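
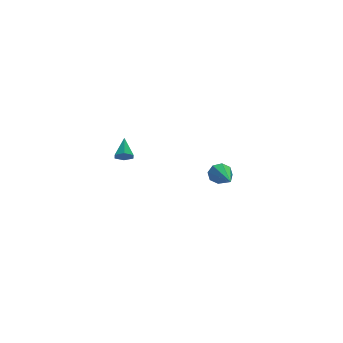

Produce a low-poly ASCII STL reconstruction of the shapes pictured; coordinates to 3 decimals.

solid 
facet normal -0.338 -0.768 -0.545
outer loop
vertex -2.717 1.887 -1.5
vertex -3.09 2.2 -1.71
vertex -2.617 2.158 -1.944
endloop
endfacet
facet normal 0.982 -0.096 0.162
outer loop
vertex -2.717 1.887 -1.5
vertex -2.617 2.158 -1.944
vertex -2.67 3.16 -1.03
endloop
endfacet
facet normal -0.337 -0.770 -0.543
outer loop
vertex -2.617 2.158 -1.944
vertex -3.09 2.2 -1.71
vertex -2.99 2.47 -2.155
endloop
endfacet
facet normal 0.704 0.499 -0.506
outer loop
vertex -2.617 2.158 -1.944
vertex -2.99 2.47 -2.155
vertex -2.67 3.16 -1.03
endloop
endfacet
facet normal -0.337 -0.770 -0.543
outer loop
vertex -2.99 2.47 -2.155
vertex -3.09 2.2 -1.71
vertex -3.463 2.512 -1.921
endloop
endfacet
facet normal -0.162 0.861 -0.482
outer loop
vertex -2.99 2.47 -2.155
vertex -3.463 2.512 -1.921
vertex -2.67 3.16 -1.03
endloop
endfacet
facet normal -0.335 -0.769 -0.544
outer loop
vertex -3.463 2.512 -1.921
vertex -3.09 2.2 -1.71
vertex -3.564 2.241 -1.476
endloop
endfacet
facet normal -0.750 0.627 0.212
outer loop
vertex -3.463 2.512 -1.921
vertex -3.564 2.241 -1.476
vertex -2.67 3.16 -1.03
endloop
endfacet
facet normal -0.336 -0.768 -0.545
outer loop
vertex -3.564 2.241 -1.476
vertex -3.09 2.2 -1.71
vertex -3.191 1.929 -1.266
endloop
endfacet
facet normal -0.471 0.030 0.882
outer loop
vertex -3.564 2.241 -1.476
vertex -3.191 1.929 -1.266
vertex -2.67 3.16 -1.03
endloop
endfacet
facet normal -0.337 -0.768 -0.545
outer loop
vertex -3.191 1.929 -1.266
vertex -3.09 2.2 -1.71
vertex -2.717 1.887 -1.5
endloop
endfacet
facet normal 0.394 -0.331 0.857
outer loop
vertex -3.191 1.929 -1.266
vertex -2.717 1.887 -1.5
vertex -2.67 3.16 -1.03
endloop
endfacet
facet normal 0.179 0.920 -0.350
outer loop
vertex -0.035 -3.194 -0.985
vertex -0.312 -2.955 -0.498
vertex 0.26 -3.117 -0.632
endloop
endfacet
facet normal 0.681 -0.583 -0.442
outer loop
vertex -0.035 -3.194 -0.985
vertex 0.26 -3.117 -0.632
vertex -0.688 -4.885 0.238
endloop
endfacet
facet normal 0.178 0.919 -0.352
outer loop
vertex 0.26 -3.117 -0.632
vertex -0.312 -2.955 -0.498
vertex 0.22 -2.944 -0.2
endloop
endfacet
facet normal 0.900 -0.369 0.231
outer loop
vertex 0.26 -3.117 -0.632
vertex 0.22 -2.944 -0.2
vertex -0.688 -4.885 0.238
endloop
endfacet
facet normal 0.177 0.920 -0.350
outer loop
vertex 0.22 -2.944 -0.2
vertex -0.312 -2.955 -0.498
vertex -0.132 -2.778 0.058
endloop
endfacet
facet normal 0.565 -0.079 0.821
outer loop
vertex 0.22 -2.944 -0.2
vertex -0.132 -2.778 0.058
vertex -0.688 -4.885 0.238
endloop
endfacet
facet normal 0.179 0.919 -0.350
outer loop
vertex -0.132 -2.778 0.058
vertex -0.312 -2.955 -0.498
vertex -0.59 -2.715 -0.01
endloop
endfacet
facet normal -0.130 0.118 0.984
outer loop
vertex -0.132 -2.778 0.058
vertex -0.59 -2.715 -0.01
vertex -0.688 -4.885 0.238
endloop
endfacet
facet normal 0.180 0.919 -0.350
outer loop
vertex -0.59 -2.715 -0.01
vertex -0.312 -2.955 -0.498
vertex -0.885 -2.792 -0.364
endloop
endfacet
facet normal -0.775 0.106 0.623
outer loop
vertex -0.59 -2.715 -0.01
vertex -0.885 -2.792 -0.364
vertex -0.688 -4.885 0.238
endloop
endfacet
facet normal 0.179 0.919 -0.351
outer loop
vertex -0.885 -2.792 -0.364
vertex -0.312 -2.955 -0.498
vertex -0.845 -2.965 -0.796
endloop
endfacet
facet normal -0.993 -0.108 -0.049
outer loop
vertex -0.885 -2.792 -0.364
vertex -0.845 -2.965 -0.796
vertex -0.688 -4.885 0.238
endloop
endfacet
facet normal 0.178 0.920 -0.349
outer loop
vertex -0.845 -2.965 -0.796
vertex -0.312 -2.955 -0.498
vertex -0.492 -3.131 -1.053
endloop
endfacet
facet normal -0.655 -0.399 -0.642
outer loop
vertex -0.845 -2.965 -0.796
vertex -0.492 -3.131 -1.053
vertex -0.688 -4.885 0.238
endloop
endfacet
facet normal 0.179 0.920 -0.350
outer loop
vertex -0.492 -3.131 -1.053
vertex -0.312 -2.955 -0.498
vertex -0.035 -3.194 -0.985
endloop
endfacet
facet normal 0.037 -0.595 -0.803
outer loop
vertex -0.492 -3.131 -1.053
vertex -0.035 -3.194 -0.985
vertex -0.688 -4.885 0.238
endloop
endfacet

endsolid


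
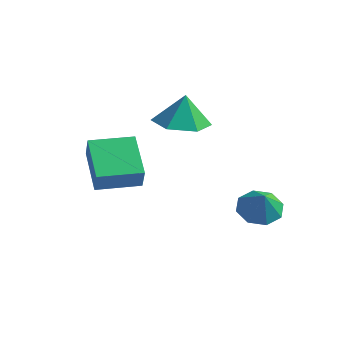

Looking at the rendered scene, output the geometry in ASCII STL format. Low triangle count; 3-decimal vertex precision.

solid 
facet normal -0.722 0.437 0.537
outer loop
vertex -3.335 -2.175 3.188
vertex -2.519 -0.869 3.222
vertex -3.771 -1.881 2.362
endloop
endfacet
facet normal -0.530 -0.848 -0.022
outer loop
vertex -2.501 -2.651 1.418
vertex -3.335 -2.175 3.188
vertex -3.771 -1.881 2.362
endloop
endfacet
facet normal -0.722 0.438 0.536
outer loop
vertex -3.771 -1.881 2.362
vertex -2.519 -0.869 3.222
vertex -2.955 -0.575 2.395
endloop
endfacet
facet normal -0.445 0.300 -0.844
outer loop
vertex -2.955 -0.575 2.395
vertex -2.501 -2.651 1.418
vertex -3.771 -1.881 2.362
endloop
endfacet
facet normal 0.445 -0.300 0.844
outer loop
vertex -3.335 -2.175 3.188
vertex -1.249 -1.639 2.278
vertex -2.519 -0.869 3.222
endloop
endfacet
facet normal -0.530 -0.848 -0.022
outer loop
vertex -2.065 -2.945 2.245
vertex -3.335 -2.175 3.188
vertex -2.501 -2.651 1.418
endloop
endfacet
facet normal 0.445 -0.299 0.844
outer loop
vertex -2.065 -2.945 2.245
vertex -1.249 -1.639 2.278
vertex -3.335 -2.175 3.188
endloop
endfacet
facet normal 0.530 0.848 0.022
outer loop
vertex -2.519 -0.869 3.222
vertex -1.249 -1.639 2.278
vertex -2.955 -0.575 2.395
endloop
endfacet
facet normal -0.445 0.300 -0.844
outer loop
vertex -1.685 -1.345 1.452
vertex -2.501 -2.651 1.418
vertex -2.955 -0.575 2.395
endloop
endfacet
facet normal 0.530 0.848 0.022
outer loop
vertex -2.955 -0.575 2.395
vertex -1.249 -1.639 2.278
vertex -1.685 -1.345 1.452
endloop
endfacet
facet normal 0.722 -0.437 -0.536
outer loop
vertex -1.685 -1.345 1.452
vertex -2.065 -2.945 2.245
vertex -2.501 -2.651 1.418
endloop
endfacet
facet normal 0.722 -0.437 -0.537
outer loop
vertex -1.249 -1.639 2.278
vertex -2.065 -2.945 2.245
vertex -1.685 -1.345 1.452
endloop
endfacet
facet normal -0.494 0.336 -0.802
outer loop
vertex 1.15 1.427 -0.288
vertex 0.573 1.712 0.187
vertex 1.255 2.004 -0.111
endloop
endfacet
facet normal 0.983 -0.185 0.021
outer loop
vertex 1.15 1.427 -0.288
vertex 1.255 2.004 -0.111
vertex 1.107 1.348 1.053
endloop
endfacet
facet normal -0.494 0.337 -0.801
outer loop
vertex 1.255 2.004 -0.111
vertex 0.573 1.712 0.187
vertex 0.961 2.409 0.241
endloop
endfacet
facet normal 0.877 0.362 0.316
outer loop
vertex 1.255 2.004 -0.111
vertex 0.961 2.409 0.241
vertex 1.107 1.348 1.053
endloop
endfacet
facet normal -0.495 0.337 -0.801
outer loop
vertex 0.961 2.409 0.241
vertex 0.573 1.712 0.187
vertex 0.439 2.406 0.562
endloop
endfacet
facet normal 0.422 0.587 0.691
outer loop
vertex 0.961 2.409 0.241
vertex 0.439 2.406 0.562
vertex 1.107 1.348 1.053
endloop
endfacet
facet normal -0.495 0.337 -0.801
outer loop
vertex 0.439 2.406 0.562
vertex 0.573 1.712 0.187
vertex -0.004 1.996 0.663
endloop
endfacet
facet normal -0.118 0.356 0.927
outer loop
vertex 0.439 2.406 0.562
vertex -0.004 1.996 0.663
vertex 1.107 1.348 1.053
endloop
endfacet
facet normal -0.495 0.336 -0.801
outer loop
vertex -0.004 1.996 0.663
vertex 0.573 1.712 0.187
vertex -0.109 1.419 0.486
endloop
endfacet
facet normal -0.424 -0.194 0.885
outer loop
vertex -0.004 1.996 0.663
vertex -0.109 1.419 0.486
vertex 1.107 1.348 1.053
endloop
endfacet
facet normal -0.496 0.336 -0.801
outer loop
vertex -0.109 1.419 0.486
vertex 0.573 1.712 0.187
vertex 0.185 1.014 0.134
endloop
endfacet
facet normal -0.318 -0.743 0.589
outer loop
vertex -0.109 1.419 0.486
vertex 0.185 1.014 0.134
vertex 1.107 1.348 1.053
endloop
endfacet
facet normal -0.495 0.336 -0.801
outer loop
vertex 0.185 1.014 0.134
vertex 0.573 1.712 0.187
vertex 0.706 1.017 -0.187
endloop
endfacet
facet normal 0.137 -0.967 0.214
outer loop
vertex 0.185 1.014 0.134
vertex 0.706 1.017 -0.187
vertex 1.107 1.348 1.053
endloop
endfacet
facet normal -0.494 0.337 -0.802
outer loop
vertex 0.706 1.017 -0.187
vertex 0.573 1.712 0.187
vertex 1.15 1.427 -0.288
endloop
endfacet
facet normal 0.676 -0.737 -0.022
outer loop
vertex 0.706 1.017 -0.187
vertex 1.15 1.427 -0.288
vertex 1.107 1.348 1.053
endloop
endfacet
facet normal -0.053 -0.112 -0.992
outer loop
vertex -1.838 1.924 3.096
vertex -2.523 1.191 3.215
vertex -2.822 2.152 3.123
endloop
endfacet
facet normal 0.211 0.855 0.474
outer loop
vertex -1.838 1.924 3.096
vertex -2.822 2.152 3.123
vertex -2.457 1.329 4.445
endloop
endfacet
facet normal -0.053 -0.112 -0.992
outer loop
vertex -2.822 2.152 3.123
vertex -2.523 1.191 3.215
vertex -3.507 1.419 3.242
endloop
endfacet
facet normal -0.568 0.619 0.542
outer loop
vertex -2.822 2.152 3.123
vertex -3.507 1.419 3.242
vertex -2.457 1.329 4.445
endloop
endfacet
facet normal -0.053 -0.112 -0.992
outer loop
vertex -3.507 1.419 3.242
vertex -2.523 1.191 3.215
vertex -3.208 0.458 3.334
endloop
endfacet
facet normal -0.749 -0.172 0.641
outer loop
vertex -3.507 1.419 3.242
vertex -3.208 0.458 3.334
vertex -2.457 1.329 4.445
endloop
endfacet
facet normal -0.054 -0.111 -0.992
outer loop
vertex -3.208 0.458 3.334
vertex -2.523 1.191 3.215
vertex -2.224 0.231 3.306
endloop
endfacet
facet normal -0.149 -0.727 0.670
outer loop
vertex -3.208 0.458 3.334
vertex -2.224 0.231 3.306
vertex -2.457 1.329 4.445
endloop
endfacet
facet normal -0.054 -0.111 -0.992
outer loop
vertex -2.224 0.231 3.306
vertex -2.523 1.191 3.215
vertex -1.539 0.963 3.187
endloop
endfacet
facet normal 0.629 -0.491 0.602
outer loop
vertex -2.224 0.231 3.306
vertex -1.539 0.963 3.187
vertex -2.457 1.329 4.445
endloop
endfacet
facet normal -0.054 -0.111 -0.992
outer loop
vertex -1.539 0.963 3.187
vertex -2.523 1.191 3.215
vertex -1.838 1.924 3.096
endloop
endfacet
facet normal 0.810 0.300 0.504
outer loop
vertex -1.539 0.963 3.187
vertex -1.838 1.924 3.096
vertex -2.457 1.329 4.445
endloop
endfacet

endsolid


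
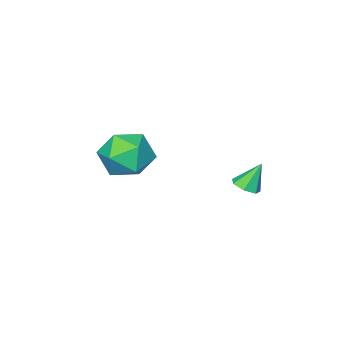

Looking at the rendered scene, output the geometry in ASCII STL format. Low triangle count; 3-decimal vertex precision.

solid 
facet normal 0.431 -0.203 -0.879
outer loop
vertex -3.077 3.298 -4.13
vertex -3.536 2.921 -4.268
vertex -3.488 3.518 -4.382
endloop
endfacet
facet normal 0.253 0.894 0.369
outer loop
vertex -3.077 3.298 -4.13
vertex -3.488 3.518 -4.382
vertex -4.084 3.179 -3.152
endloop
endfacet
facet normal 0.430 -0.203 -0.880
outer loop
vertex -3.488 3.518 -4.382
vertex -3.536 2.921 -4.268
vertex -3.935 3.289 -4.548
endloop
endfacet
facet normal -0.462 0.887 0.021
outer loop
vertex -3.488 3.518 -4.382
vertex -3.935 3.289 -4.548
vertex -4.084 3.179 -3.152
endloop
endfacet
facet normal 0.431 -0.201 -0.879
outer loop
vertex -3.935 3.289 -4.548
vertex -3.536 2.921 -4.268
vertex -4.082 2.782 -4.504
endloop
endfacet
facet normal -0.959 0.271 -0.081
outer loop
vertex -3.935 3.289 -4.548
vertex -4.082 2.782 -4.504
vertex -4.084 3.179 -3.152
endloop
endfacet
facet normal 0.431 -0.202 -0.879
outer loop
vertex -4.082 2.782 -4.504
vertex -3.536 2.921 -4.268
vertex -3.818 2.38 -4.282
endloop
endfacet
facet normal -0.862 -0.487 0.142
outer loop
vertex -4.082 2.782 -4.504
vertex -3.818 2.38 -4.282
vertex -4.084 3.179 -3.152
endloop
endfacet
facet normal 0.431 -0.202 -0.879
outer loop
vertex -3.818 2.38 -4.282
vertex -3.536 2.921 -4.268
vertex -3.342 2.386 -4.05
endloop
endfacet
facet normal -0.244 -0.818 0.521
outer loop
vertex -3.818 2.38 -4.282
vertex -3.342 2.386 -4.05
vertex -4.084 3.179 -3.152
endloop
endfacet
facet normal 0.432 -0.202 -0.879
outer loop
vertex -3.342 2.386 -4.05
vertex -3.536 2.921 -4.268
vertex -3.013 2.794 -3.982
endloop
endfacet
facet normal 0.427 -0.473 0.771
outer loop
vertex -3.342 2.386 -4.05
vertex -3.013 2.794 -3.982
vertex -4.084 3.179 -3.152
endloop
endfacet
facet normal 0.431 -0.203 -0.879
outer loop
vertex -3.013 2.794 -3.982
vertex -3.536 2.921 -4.268
vertex -3.077 3.298 -4.13
endloop
endfacet
facet normal 0.649 0.289 0.704
outer loop
vertex -3.013 2.794 -3.982
vertex -3.077 3.298 -4.13
vertex -4.084 3.179 -3.152
endloop
endfacet
facet normal -0.547 0.610 0.573
outer loop
vertex -2.448 -0.926 -3.959
vertex -2.484 -1.785 -3.079
vertex -1.575 -0.957 -3.093
endloop
endfacet
facet normal -0.112 0.983 0.148
outer loop
vertex -2.448 -0.926 -3.959
vertex -1.575 -0.957 -3.093
vertex -1.27 -0.746 -4.266
endloop
endfacet
facet normal -0.261 0.808 -0.528
outer loop
vertex -2.448 -0.926 -3.959
vertex -1.27 -0.746 -4.266
vertex -1.991 -1.444 -4.978
endloop
endfacet
facet normal -0.789 0.327 -0.520
outer loop
vertex -2.448 -0.926 -3.959
vertex -1.991 -1.444 -4.978
vertex -2.741 -2.087 -4.244
endloop
endfacet
facet normal -0.966 0.204 0.160
outer loop
vertex -2.448 -0.926 -3.959
vertex -2.741 -2.087 -4.244
vertex -2.484 -1.785 -3.079
endloop
endfacet
facet normal 0.558 0.779 0.285
outer loop
vertex -1.27 -0.746 -4.266
vertex -1.575 -0.957 -3.093
vertex -0.579 -1.493 -3.576
endloop
endfacet
facet normal -0.146 0.177 0.973
outer loop
vertex -1.575 -0.957 -3.093
vertex -2.484 -1.785 -3.079
vertex -1.329 -2.136 -2.842
endloop
endfacet
facet normal -0.823 -0.479 0.306
outer loop
vertex -2.484 -1.785 -3.079
vertex -2.741 -2.087 -4.244
vertex -2.05 -2.834 -3.554
endloop
endfacet
facet normal -0.537 -0.281 -0.795
outer loop
vertex -2.741 -2.087 -4.244
vertex -1.991 -1.444 -4.978
vertex -1.745 -2.623 -4.727
endloop
endfacet
facet normal 0.317 0.497 -0.808
outer loop
vertex -1.991 -1.444 -4.978
vertex -1.27 -0.746 -4.266
vertex -0.836 -1.795 -4.741
endloop
endfacet
facet normal 0.789 -0.327 0.520
outer loop
vertex -0.872 -2.654 -3.861
vertex -0.579 -1.493 -3.576
vertex -1.329 -2.136 -2.842
endloop
endfacet
facet normal 0.261 -0.808 0.528
outer loop
vertex -0.872 -2.654 -3.861
vertex -1.329 -2.136 -2.842
vertex -2.05 -2.834 -3.554
endloop
endfacet
facet normal 0.112 -0.983 -0.148
outer loop
vertex -0.872 -2.654 -3.861
vertex -2.05 -2.834 -3.554
vertex -1.745 -2.623 -4.727
endloop
endfacet
facet normal 0.547 -0.610 -0.573
outer loop
vertex -0.872 -2.654 -3.861
vertex -1.745 -2.623 -4.727
vertex -0.836 -1.795 -4.741
endloop
endfacet
facet normal 0.966 -0.204 -0.160
outer loop
vertex -0.872 -2.654 -3.861
vertex -0.836 -1.795 -4.741
vertex -0.579 -1.493 -3.576
endloop
endfacet
facet normal 0.537 0.281 0.795
outer loop
vertex -1.329 -2.136 -2.842
vertex -0.579 -1.493 -3.576
vertex -1.575 -0.957 -3.093
endloop
endfacet
facet normal -0.317 -0.497 0.808
outer loop
vertex -2.05 -2.834 -3.554
vertex -1.329 -2.136 -2.842
vertex -2.484 -1.785 -3.079
endloop
endfacet
facet normal -0.558 -0.779 -0.285
outer loop
vertex -1.745 -2.623 -4.727
vertex -2.05 -2.834 -3.554
vertex -2.741 -2.087 -4.244
endloop
endfacet
facet normal 0.146 -0.177 -0.973
outer loop
vertex -0.836 -1.795 -4.741
vertex -1.745 -2.623 -4.727
vertex -1.991 -1.444 -4.978
endloop
endfacet
facet normal 0.823 0.479 -0.306
outer loop
vertex -0.579 -1.493 -3.576
vertex -0.836 -1.795 -4.741
vertex -1.27 -0.746 -4.266
endloop
endfacet

endsolid


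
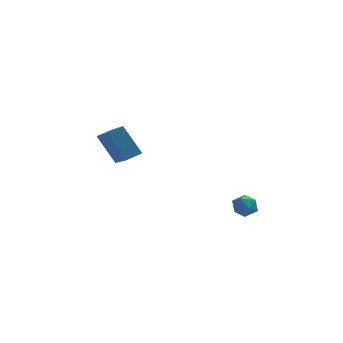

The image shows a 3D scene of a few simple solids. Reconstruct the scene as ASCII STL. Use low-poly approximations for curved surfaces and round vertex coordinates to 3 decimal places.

solid 
facet normal -0.524 0.742 0.419
outer loop
vertex 3.269 2.822 0.836
vertex 2.898 2.385 1.146
vertex 3.441 2.609 1.428
endloop
endfacet
facet normal 0.150 0.943 0.296
outer loop
vertex 3.269 2.822 0.836
vertex 3.441 2.609 1.428
vertex 3.893 2.683 0.963
endloop
endfacet
facet normal 0.276 0.872 -0.404
outer loop
vertex 3.269 2.822 0.836
vertex 3.893 2.683 0.963
vertex 3.628 2.504 0.395
endloop
endfacet
facet normal -0.318 0.627 -0.711
outer loop
vertex 3.269 2.822 0.836
vertex 3.628 2.504 0.395
vertex 3.013 2.32 0.508
endloop
endfacet
facet normal -0.813 0.547 -0.202
outer loop
vertex 3.269 2.822 0.836
vertex 3.013 2.32 0.508
vertex 2.898 2.385 1.146
endloop
endfacet
facet normal 0.582 0.495 0.645
outer loop
vertex 3.893 2.683 0.963
vertex 3.441 2.609 1.428
vertex 3.907 2.16 1.352
endloop
endfacet
facet normal -0.508 0.169 0.844
outer loop
vertex 3.441 2.609 1.428
vertex 2.898 2.385 1.146
vertex 3.292 1.976 1.465
endloop
endfacet
facet normal -0.976 -0.146 -0.161
outer loop
vertex 2.898 2.385 1.146
vertex 3.013 2.32 0.508
vertex 3.027 1.797 0.897
endloop
endfacet
facet normal -0.176 -0.016 -0.984
outer loop
vertex 3.013 2.32 0.508
vertex 3.628 2.504 0.395
vertex 3.479 1.871 0.432
endloop
endfacet
facet normal 0.787 0.379 -0.487
outer loop
vertex 3.628 2.504 0.395
vertex 3.893 2.683 0.963
vertex 4.022 2.095 0.714
endloop
endfacet
facet normal 0.318 -0.627 0.711
outer loop
vertex 3.651 1.658 1.024
vertex 3.907 2.16 1.352
vertex 3.292 1.976 1.465
endloop
endfacet
facet normal -0.276 -0.872 0.404
outer loop
vertex 3.651 1.658 1.024
vertex 3.292 1.976 1.465
vertex 3.027 1.797 0.897
endloop
endfacet
facet normal -0.150 -0.943 -0.296
outer loop
vertex 3.651 1.658 1.024
vertex 3.027 1.797 0.897
vertex 3.479 1.871 0.432
endloop
endfacet
facet normal 0.524 -0.742 -0.419
outer loop
vertex 3.651 1.658 1.024
vertex 3.479 1.871 0.432
vertex 4.022 2.095 0.714
endloop
endfacet
facet normal 0.813 -0.547 0.202
outer loop
vertex 3.651 1.658 1.024
vertex 4.022 2.095 0.714
vertex 3.907 2.16 1.352
endloop
endfacet
facet normal 0.176 0.016 0.984
outer loop
vertex 3.292 1.976 1.465
vertex 3.907 2.16 1.352
vertex 3.441 2.609 1.428
endloop
endfacet
facet normal -0.787 -0.379 0.487
outer loop
vertex 3.027 1.797 0.897
vertex 3.292 1.976 1.465
vertex 2.898 2.385 1.146
endloop
endfacet
facet normal -0.582 -0.495 -0.645
outer loop
vertex 3.479 1.871 0.432
vertex 3.027 1.797 0.897
vertex 3.013 2.32 0.508
endloop
endfacet
facet normal 0.508 -0.169 -0.844
outer loop
vertex 4.022 2.095 0.714
vertex 3.479 1.871 0.432
vertex 3.628 2.504 0.395
endloop
endfacet
facet normal 0.976 0.146 0.161
outer loop
vertex 3.907 2.16 1.352
vertex 4.022 2.095 0.714
vertex 3.893 2.683 0.963
endloop
endfacet
facet normal -0.505 0.209 0.837
outer loop
vertex -1.965 3.438 5.014
vertex -2.623 4.927 4.245
vertex -2.63 2.995 4.724
endloop
endfacet
facet normal 0.365 -0.827 0.427
outer loop
vertex -1.757 2.633 3.275
vertex -1.965 3.438 5.014
vertex -2.63 2.995 4.724
endloop
endfacet
facet normal -0.504 0.210 0.838
outer loop
vertex -2.63 2.995 4.724
vertex -2.623 4.927 4.245
vertex -3.288 4.484 3.956
endloop
endfacet
facet normal -0.782 -0.522 -0.341
outer loop
vertex -3.288 4.484 3.956
vertex -1.757 2.633 3.275
vertex -2.63 2.995 4.724
endloop
endfacet
facet normal 0.782 0.522 0.341
outer loop
vertex -1.965 3.438 5.014
vertex -1.75 4.565 2.796
vertex -2.623 4.927 4.245
endloop
endfacet
facet normal 0.366 -0.827 0.427
outer loop
vertex -1.092 3.076 3.564
vertex -1.965 3.438 5.014
vertex -1.757 2.633 3.275
endloop
endfacet
facet normal 0.782 0.521 0.341
outer loop
vertex -1.092 3.076 3.564
vertex -1.75 4.565 2.796
vertex -1.965 3.438 5.014
endloop
endfacet
facet normal -0.366 0.827 -0.427
outer loop
vertex -2.623 4.927 4.245
vertex -1.75 4.565 2.796
vertex -3.288 4.484 3.956
endloop
endfacet
facet normal -0.782 -0.522 -0.341
outer loop
vertex -2.415 4.122 2.506
vertex -1.757 2.633 3.275
vertex -3.288 4.484 3.956
endloop
endfacet
facet normal -0.365 0.827 -0.426
outer loop
vertex -3.288 4.484 3.956
vertex -1.75 4.565 2.796
vertex -2.415 4.122 2.506
endloop
endfacet
facet normal 0.504 -0.210 -0.838
outer loop
vertex -2.415 4.122 2.506
vertex -1.092 3.076 3.564
vertex -1.757 2.633 3.275
endloop
endfacet
facet normal 0.505 -0.209 -0.838
outer loop
vertex -1.75 4.565 2.796
vertex -1.092 3.076 3.564
vertex -2.415 4.122 2.506
endloop
endfacet

endsolid


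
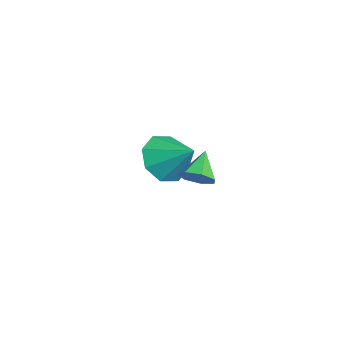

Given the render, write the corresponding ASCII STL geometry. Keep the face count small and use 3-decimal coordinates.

solid 
facet normal -0.574 -0.576 -0.582
outer loop
vertex -1.048 -1.77 -0.182
vertex -1.507 -2.149 0.646
vertex -1.676 -1.356 0.028
endloop
endfacet
facet normal 0.437 0.834 -0.337
outer loop
vertex -1.048 -1.77 -0.182
vertex -1.676 -1.356 0.028
vertex -0.653 -1.291 1.514
endloop
endfacet
facet normal -0.573 -0.576 -0.583
outer loop
vertex -1.676 -1.356 0.028
vertex -1.507 -2.149 0.646
vertex -2.205 -1.408 0.599
endloop
endfacet
facet normal -0.083 0.996 0.014
outer loop
vertex -1.676 -1.356 0.028
vertex -2.205 -1.408 0.599
vertex -0.653 -1.291 1.514
endloop
endfacet
facet normal -0.573 -0.577 -0.583
outer loop
vertex -2.205 -1.408 0.599
vertex -1.507 -2.149 0.646
vertex -2.326 -1.893 1.198
endloop
endfacet
facet normal -0.374 0.756 0.537
outer loop
vertex -2.205 -1.408 0.599
vertex -2.326 -1.893 1.198
vertex -0.653 -1.291 1.514
endloop
endfacet
facet normal -0.573 -0.577 -0.582
outer loop
vertex -2.326 -1.893 1.198
vertex -1.507 -2.149 0.646
vertex -1.966 -2.529 1.474
endloop
endfacet
facet normal -0.267 0.253 0.930
outer loop
vertex -2.326 -1.893 1.198
vertex -1.966 -2.529 1.474
vertex -0.653 -1.291 1.514
endloop
endfacet
facet normal -0.574 -0.576 -0.582
outer loop
vertex -1.966 -2.529 1.474
vertex -1.507 -2.149 0.646
vertex -1.338 -2.943 1.265
endloop
endfacet
facet normal 0.176 -0.218 0.960
outer loop
vertex -1.966 -2.529 1.474
vertex -1.338 -2.943 1.265
vertex -0.653 -1.291 1.514
endloop
endfacet
facet normal -0.573 -0.576 -0.583
outer loop
vertex -1.338 -2.943 1.265
vertex -1.507 -2.149 0.646
vertex -0.809 -2.891 0.693
endloop
endfacet
facet normal 0.696 -0.380 0.609
outer loop
vertex -1.338 -2.943 1.265
vertex -0.809 -2.891 0.693
vertex -0.653 -1.291 1.514
endloop
endfacet
facet normal -0.574 -0.577 -0.582
outer loop
vertex -0.809 -2.891 0.693
vertex -1.507 -2.149 0.646
vertex -0.689 -2.406 0.094
endloop
endfacet
facet normal 0.987 -0.140 0.085
outer loop
vertex -0.809 -2.891 0.693
vertex -0.689 -2.406 0.094
vertex -0.653 -1.291 1.514
endloop
endfacet
facet normal -0.574 -0.576 -0.582
outer loop
vertex -0.689 -2.406 0.094
vertex -1.507 -2.149 0.646
vertex -1.048 -1.77 -0.182
endloop
endfacet
facet normal 0.880 0.363 -0.307
outer loop
vertex -0.689 -2.406 0.094
vertex -1.048 -1.77 -0.182
vertex -0.653 -1.291 1.514
endloop
endfacet
facet normal 0.717 -0.318 -0.620
outer loop
vertex 3.049 -1.496 2.801
vertex 2.625 -1.59 2.359
vertex 2.954 -1.077 2.476
endloop
endfacet
facet normal 0.288 0.627 0.724
outer loop
vertex 3.049 -1.496 2.801
vertex 2.954 -1.077 2.476
vertex 1.815 -1.23 3.061
endloop
endfacet
facet normal 0.716 -0.317 -0.622
outer loop
vertex 2.954 -1.077 2.476
vertex 2.625 -1.59 2.359
vertex 2.61 -1.045 2.064
endloop
endfacet
facet normal -0.065 0.989 0.131
outer loop
vertex 2.954 -1.077 2.476
vertex 2.61 -1.045 2.064
vertex 1.815 -1.23 3.061
endloop
endfacet
facet normal 0.716 -0.317 -0.622
outer loop
vertex 2.61 -1.045 2.064
vertex 2.625 -1.59 2.359
vertex 2.277 -1.422 1.873
endloop
endfacet
facet normal -0.606 0.713 -0.351
outer loop
vertex 2.61 -1.045 2.064
vertex 2.277 -1.422 1.873
vertex 1.815 -1.23 3.061
endloop
endfacet
facet normal 0.715 -0.318 -0.622
outer loop
vertex 2.277 -1.422 1.873
vertex 2.625 -1.59 2.359
vertex 2.206 -1.926 2.049
endloop
endfacet
facet normal -0.932 0.004 -0.363
outer loop
vertex 2.277 -1.422 1.873
vertex 2.206 -1.926 2.049
vertex 1.815 -1.23 3.061
endloop
endfacet
facet normal 0.716 -0.319 -0.622
outer loop
vertex 2.206 -1.926 2.049
vertex 2.625 -1.59 2.359
vertex 2.45 -2.176 2.458
endloop
endfacet
facet normal -0.793 -0.600 0.106
outer loop
vertex 2.206 -1.926 2.049
vertex 2.45 -2.176 2.458
vertex 1.815 -1.23 3.061
endloop
endfacet
facet normal 0.716 -0.319 -0.621
outer loop
vertex 2.45 -2.176 2.458
vertex 2.625 -1.59 2.359
vertex 2.825 -1.985 2.792
endloop
endfacet
facet normal -0.296 -0.647 0.703
outer loop
vertex 2.45 -2.176 2.458
vertex 2.825 -1.985 2.792
vertex 1.815 -1.23 3.061
endloop
endfacet
facet normal 0.717 -0.317 -0.621
outer loop
vertex 2.825 -1.985 2.792
vertex 2.625 -1.59 2.359
vertex 3.049 -1.496 2.801
endloop
endfacet
facet normal 0.184 -0.102 0.978
outer loop
vertex 2.825 -1.985 2.792
vertex 3.049 -1.496 2.801
vertex 1.815 -1.23 3.061
endloop
endfacet

endsolid


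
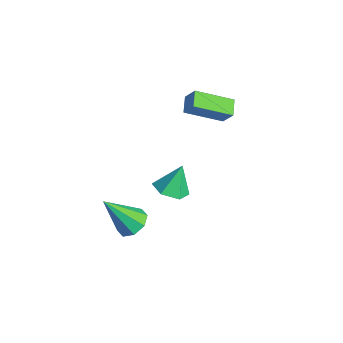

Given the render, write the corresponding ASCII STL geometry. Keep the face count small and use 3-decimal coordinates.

solid 
facet normal 0.178 0.552 -0.815
outer loop
vertex 3.478 -2.633 -2.694
vertex 2.675 -2.386 -2.702
vertex 3.381 -2.097 -2.352
endloop
endfacet
facet normal 0.857 -0.158 0.490
outer loop
vertex 3.478 -2.633 -2.694
vertex 3.381 -2.097 -2.352
vertex 2.285 -3.594 -0.918
endloop
endfacet
facet normal 0.179 0.551 -0.815
outer loop
vertex 3.381 -2.097 -2.352
vertex 2.675 -2.386 -2.702
vertex 2.871 -1.73 -2.216
endloop
endfacet
facet normal 0.489 0.390 0.781
outer loop
vertex 3.381 -2.097 -2.352
vertex 2.871 -1.73 -2.216
vertex 2.285 -3.594 -0.918
endloop
endfacet
facet normal 0.177 0.551 -0.815
outer loop
vertex 2.871 -1.73 -2.216
vertex 2.675 -2.386 -2.702
vertex 2.246 -1.748 -2.364
endloop
endfacet
facet normal -0.200 0.602 0.773
outer loop
vertex 2.871 -1.73 -2.216
vertex 2.246 -1.748 -2.364
vertex 2.285 -3.594 -0.918
endloop
endfacet
facet normal 0.178 0.551 -0.815
outer loop
vertex 2.246 -1.748 -2.364
vertex 2.675 -2.386 -2.702
vertex 1.872 -2.14 -2.711
endloop
endfacet
facet normal -0.808 0.353 0.472
outer loop
vertex 2.246 -1.748 -2.364
vertex 1.872 -2.14 -2.711
vertex 2.285 -3.594 -0.918
endloop
endfacet
facet normal 0.178 0.551 -0.816
outer loop
vertex 1.872 -2.14 -2.711
vertex 2.675 -2.386 -2.702
vertex 1.968 -2.676 -3.052
endloop
endfacet
facet normal -0.976 -0.210 0.055
outer loop
vertex 1.872 -2.14 -2.711
vertex 1.968 -2.676 -3.052
vertex 2.285 -3.594 -0.918
endloop
endfacet
facet normal 0.177 0.552 -0.815
outer loop
vertex 1.968 -2.676 -3.052
vertex 2.675 -2.386 -2.702
vertex 2.478 -3.042 -3.189
endloop
endfacet
facet normal -0.608 -0.758 -0.236
outer loop
vertex 1.968 -2.676 -3.052
vertex 2.478 -3.042 -3.189
vertex 2.285 -3.594 -0.918
endloop
endfacet
facet normal 0.177 0.552 -0.815
outer loop
vertex 2.478 -3.042 -3.189
vertex 2.675 -2.386 -2.702
vertex 3.104 -3.024 -3.041
endloop
endfacet
facet normal 0.082 -0.970 -0.229
outer loop
vertex 2.478 -3.042 -3.189
vertex 3.104 -3.024 -3.041
vertex 2.285 -3.594 -0.918
endloop
endfacet
facet normal 0.178 0.552 -0.814
outer loop
vertex 3.104 -3.024 -3.041
vertex 2.675 -2.386 -2.702
vertex 3.478 -2.633 -2.694
endloop
endfacet
facet normal 0.688 -0.722 0.072
outer loop
vertex 3.104 -3.024 -3.041
vertex 3.478 -2.633 -2.694
vertex 2.285 -3.594 -0.918
endloop
endfacet
facet normal -0.526 -0.247 -0.814
outer loop
vertex -1.22 1.935 1.413
vertex -0.679 3.682 0.532
vertex -0.477 1.526 1.057
endloop
endfacet
facet normal -0.267 -0.861 0.433
outer loop
vertex 0.059 1.778 1.888
vertex -1.22 1.935 1.413
vertex -0.477 1.526 1.057
endloop
endfacet
facet normal -0.525 -0.247 -0.814
outer loop
vertex -0.477 1.526 1.057
vertex -0.679 3.682 0.532
vertex 0.064 3.273 0.177
endloop
endfacet
facet normal 0.808 -0.445 -0.386
outer loop
vertex 0.064 3.273 0.177
vertex 0.059 1.778 1.888
vertex -0.477 1.526 1.057
endloop
endfacet
facet normal -0.808 0.445 0.386
outer loop
vertex -1.22 1.935 1.413
vertex -0.143 3.934 1.363
vertex -0.679 3.682 0.532
endloop
endfacet
facet normal -0.267 -0.861 0.434
outer loop
vertex -0.684 2.187 2.243
vertex -1.22 1.935 1.413
vertex 0.059 1.778 1.888
endloop
endfacet
facet normal -0.808 0.445 0.387
outer loop
vertex -0.684 2.187 2.243
vertex -0.143 3.934 1.363
vertex -1.22 1.935 1.413
endloop
endfacet
facet normal 0.267 0.861 -0.433
outer loop
vertex -0.679 3.682 0.532
vertex -0.143 3.934 1.363
vertex 0.064 3.273 0.177
endloop
endfacet
facet normal 0.808 -0.445 -0.387
outer loop
vertex 0.6 3.525 1.007
vertex 0.059 1.778 1.888
vertex 0.064 3.273 0.177
endloop
endfacet
facet normal 0.266 0.861 -0.433
outer loop
vertex 0.064 3.273 0.177
vertex -0.143 3.934 1.363
vertex 0.6 3.525 1.007
endloop
endfacet
facet normal 0.525 0.248 0.814
outer loop
vertex 0.6 3.525 1.007
vertex -0.684 2.187 2.243
vertex 0.059 1.778 1.888
endloop
endfacet
facet normal 0.526 0.247 0.814
outer loop
vertex -0.143 3.934 1.363
vertex -0.684 2.187 2.243
vertex 0.6 3.525 1.007
endloop
endfacet
facet normal 0.085 -0.421 -0.903
outer loop
vertex 4.235 -0.315 0.098
vertex 3.813 -1.019 0.386
vertex 3.368 -0.358 0.036
endloop
endfacet
facet normal -0.052 0.998 0.035
outer loop
vertex 4.235 -0.315 0.098
vertex 3.368 -0.358 0.036
vertex 3.687 -0.401 1.714
endloop
endfacet
facet normal 0.085 -0.421 -0.903
outer loop
vertex 3.368 -0.358 0.036
vertex 3.813 -1.019 0.386
vertex 2.946 -1.062 0.324
endloop
endfacet
facet normal -0.813 0.557 0.169
outer loop
vertex 3.368 -0.358 0.036
vertex 2.946 -1.062 0.324
vertex 3.687 -0.401 1.714
endloop
endfacet
facet normal 0.085 -0.421 -0.903
outer loop
vertex 2.946 -1.062 0.324
vertex 3.813 -1.019 0.386
vertex 3.391 -1.723 0.674
endloop
endfacet
facet normal -0.800 -0.250 0.545
outer loop
vertex 2.946 -1.062 0.324
vertex 3.391 -1.723 0.674
vertex 3.687 -0.401 1.714
endloop
endfacet
facet normal 0.085 -0.421 -0.903
outer loop
vertex 3.391 -1.723 0.674
vertex 3.813 -1.019 0.386
vertex 4.258 -1.68 0.736
endloop
endfacet
facet normal -0.026 -0.614 0.788
outer loop
vertex 3.391 -1.723 0.674
vertex 4.258 -1.68 0.736
vertex 3.687 -0.401 1.714
endloop
endfacet
facet normal 0.085 -0.421 -0.903
outer loop
vertex 4.258 -1.68 0.736
vertex 3.813 -1.019 0.386
vertex 4.68 -0.976 0.448
endloop
endfacet
facet normal 0.735 -0.173 0.655
outer loop
vertex 4.258 -1.68 0.736
vertex 4.68 -0.976 0.448
vertex 3.687 -0.401 1.714
endloop
endfacet
facet normal 0.085 -0.421 -0.903
outer loop
vertex 4.68 -0.976 0.448
vertex 3.813 -1.019 0.386
vertex 4.235 -0.315 0.098
endloop
endfacet
facet normal 0.722 0.633 0.279
outer loop
vertex 4.68 -0.976 0.448
vertex 4.235 -0.315 0.098
vertex 3.687 -0.401 1.714
endloop
endfacet

endsolid


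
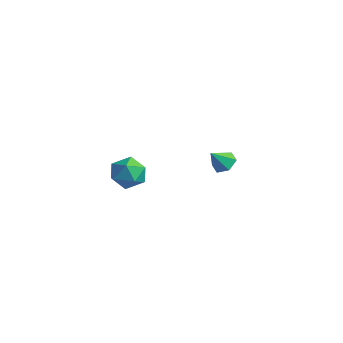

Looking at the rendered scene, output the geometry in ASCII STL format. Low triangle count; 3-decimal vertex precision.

solid 
facet normal 0.115 0.642 -0.758
outer loop
vertex 0.28 4.406 -2.665
vertex -0.424 4.048 -3.075
vertex -0.535 4.73 -2.515
endloop
endfacet
facet normal 0.288 0.305 0.908
outer loop
vertex 0.28 4.406 -2.665
vertex -0.535 4.73 -2.515
vertex -0.596 3.092 -1.945
endloop
endfacet
facet normal 0.115 0.642 -0.758
outer loop
vertex -0.535 4.73 -2.515
vertex -0.424 4.048 -3.075
vertex -1.239 4.372 -2.925
endloop
endfacet
facet normal -0.587 0.286 0.758
outer loop
vertex -0.535 4.73 -2.515
vertex -1.239 4.372 -2.925
vertex -0.596 3.092 -1.945
endloop
endfacet
facet normal 0.115 0.641 -0.759
outer loop
vertex -1.239 4.372 -2.925
vertex -0.424 4.048 -3.075
vertex -1.128 3.689 -3.485
endloop
endfacet
facet normal -0.928 -0.314 0.199
outer loop
vertex -1.239 4.372 -2.925
vertex -1.128 3.689 -3.485
vertex -0.596 3.092 -1.945
endloop
endfacet
facet normal 0.115 0.641 -0.759
outer loop
vertex -1.128 3.689 -3.485
vertex -0.424 4.048 -3.075
vertex -0.313 3.365 -3.635
endloop
endfacet
facet normal -0.394 -0.895 -0.211
outer loop
vertex -1.128 3.689 -3.485
vertex -0.313 3.365 -3.635
vertex -0.596 3.092 -1.945
endloop
endfacet
facet normal 0.115 0.641 -0.759
outer loop
vertex -0.313 3.365 -3.635
vertex -0.424 4.048 -3.075
vertex 0.391 3.724 -3.225
endloop
endfacet
facet normal 0.481 -0.874 -0.061
outer loop
vertex -0.313 3.365 -3.635
vertex 0.391 3.724 -3.225
vertex -0.596 3.092 -1.945
endloop
endfacet
facet normal 0.115 0.642 -0.758
outer loop
vertex 0.391 3.724 -3.225
vertex -0.424 4.048 -3.075
vertex 0.28 4.406 -2.665
endloop
endfacet
facet normal 0.822 -0.275 0.498
outer loop
vertex 0.391 3.724 -3.225
vertex 0.28 4.406 -2.665
vertex -0.596 3.092 -1.945
endloop
endfacet
facet normal -0.794 0.104 0.599
outer loop
vertex -0.77 -3.544 -0.384
vertex -0.436 -4.542 0.232
vertex -0.029 -3.446 0.58
endloop
endfacet
facet normal -0.569 0.738 0.362
outer loop
vertex -0.77 -3.544 -0.384
vertex -0.029 -3.446 0.58
vertex 0.186 -2.788 -0.424
endloop
endfacet
facet normal -0.590 0.727 -0.351
outer loop
vertex -0.77 -3.544 -0.384
vertex 0.186 -2.788 -0.424
vertex -0.087 -3.477 -1.393
endloop
endfacet
facet normal -0.828 0.086 -0.555
outer loop
vertex -0.77 -3.544 -0.384
vertex -0.087 -3.477 -1.393
vertex -0.472 -4.561 -0.987
endloop
endfacet
facet normal -0.954 -0.299 0.033
outer loop
vertex -0.77 -3.544 -0.384
vertex -0.472 -4.561 -0.987
vertex -0.436 -4.542 0.232
endloop
endfacet
facet normal 0.112 0.820 0.561
outer loop
vertex 0.186 -2.788 -0.424
vertex -0.029 -3.446 0.58
vertex 1.112 -3.319 0.167
endloop
endfacet
facet normal -0.253 -0.206 0.945
outer loop
vertex -0.029 -3.446 0.58
vertex -0.436 -4.542 0.232
vertex 0.727 -4.403 0.573
endloop
endfacet
facet normal -0.511 -0.859 0.028
outer loop
vertex -0.436 -4.542 0.232
vertex -0.472 -4.561 -0.987
vertex 0.454 -5.092 -0.396
endloop
endfacet
facet normal -0.307 -0.236 -0.922
outer loop
vertex -0.472 -4.561 -0.987
vertex -0.087 -3.477 -1.393
vertex 0.669 -4.434 -1.4
endloop
endfacet
facet normal 0.078 0.802 -0.592
outer loop
vertex -0.087 -3.477 -1.393
vertex 0.186 -2.788 -0.424
vertex 1.076 -3.338 -1.052
endloop
endfacet
facet normal 0.828 -0.086 0.555
outer loop
vertex 1.41 -4.336 -0.436
vertex 1.112 -3.319 0.167
vertex 0.727 -4.403 0.573
endloop
endfacet
facet normal 0.590 -0.727 0.351
outer loop
vertex 1.41 -4.336 -0.436
vertex 0.727 -4.403 0.573
vertex 0.454 -5.092 -0.396
endloop
endfacet
facet normal 0.569 -0.738 -0.362
outer loop
vertex 1.41 -4.336 -0.436
vertex 0.454 -5.092 -0.396
vertex 0.669 -4.434 -1.4
endloop
endfacet
facet normal 0.794 -0.104 -0.599
outer loop
vertex 1.41 -4.336 -0.436
vertex 0.669 -4.434 -1.4
vertex 1.076 -3.338 -1.052
endloop
endfacet
facet normal 0.954 0.299 -0.033
outer loop
vertex 1.41 -4.336 -0.436
vertex 1.076 -3.338 -1.052
vertex 1.112 -3.319 0.167
endloop
endfacet
facet normal 0.307 0.236 0.922
outer loop
vertex 0.727 -4.403 0.573
vertex 1.112 -3.319 0.167
vertex -0.029 -3.446 0.58
endloop
endfacet
facet normal -0.078 -0.802 0.592
outer loop
vertex 0.454 -5.092 -0.396
vertex 0.727 -4.403 0.573
vertex -0.436 -4.542 0.232
endloop
endfacet
facet normal -0.112 -0.820 -0.561
outer loop
vertex 0.669 -4.434 -1.4
vertex 0.454 -5.092 -0.396
vertex -0.472 -4.561 -0.987
endloop
endfacet
facet normal 0.253 0.206 -0.945
outer loop
vertex 1.076 -3.338 -1.052
vertex 0.669 -4.434 -1.4
vertex -0.087 -3.477 -1.393
endloop
endfacet
facet normal 0.511 0.859 -0.028
outer loop
vertex 1.112 -3.319 0.167
vertex 1.076 -3.338 -1.052
vertex 0.186 -2.788 -0.424
endloop
endfacet

endsolid


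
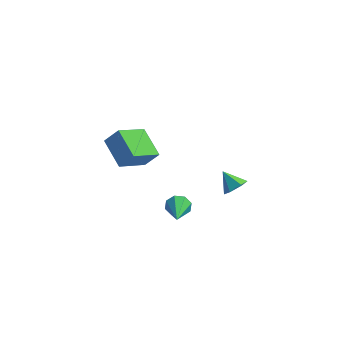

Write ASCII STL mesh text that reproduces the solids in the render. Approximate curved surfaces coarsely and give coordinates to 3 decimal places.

solid 
facet normal 0.660 -0.393 -0.640
outer loop
vertex 4.272 3.88 -3.823
vertex 3.662 3.451 -4.189
vertex 3.854 4.212 -4.458
endloop
endfacet
facet normal 0.186 0.916 0.356
outer loop
vertex 4.272 3.88 -3.823
vertex 3.854 4.212 -4.458
vertex 2.758 3.989 -3.311
endloop
endfacet
facet normal 0.660 -0.393 -0.640
outer loop
vertex 3.854 4.212 -4.458
vertex 3.662 3.451 -4.189
vertex 3.244 3.783 -4.824
endloop
endfacet
facet normal -0.446 0.856 -0.260
outer loop
vertex 3.854 4.212 -4.458
vertex 3.244 3.783 -4.824
vertex 2.758 3.989 -3.311
endloop
endfacet
facet normal 0.660 -0.393 -0.640
outer loop
vertex 3.244 3.783 -4.824
vertex 3.662 3.451 -4.189
vertex 3.053 3.022 -4.554
endloop
endfacet
facet normal -0.940 0.123 -0.319
outer loop
vertex 3.244 3.783 -4.824
vertex 3.053 3.022 -4.554
vertex 2.758 3.989 -3.311
endloop
endfacet
facet normal 0.660 -0.393 -0.640
outer loop
vertex 3.053 3.022 -4.554
vertex 3.662 3.451 -4.189
vertex 3.471 2.69 -3.919
endloop
endfacet
facet normal -0.800 -0.551 0.239
outer loop
vertex 3.053 3.022 -4.554
vertex 3.471 2.69 -3.919
vertex 2.758 3.989 -3.311
endloop
endfacet
facet normal 0.661 -0.393 -0.640
outer loop
vertex 3.471 2.69 -3.919
vertex 3.662 3.451 -4.189
vertex 4.08 3.118 -3.553
endloop
endfacet
facet normal -0.168 -0.492 0.854
outer loop
vertex 3.471 2.69 -3.919
vertex 4.08 3.118 -3.553
vertex 2.758 3.989 -3.311
endloop
endfacet
facet normal 0.660 -0.393 -0.640
outer loop
vertex 4.08 3.118 -3.553
vertex 3.662 3.451 -4.189
vertex 4.272 3.88 -3.823
endloop
endfacet
facet normal 0.326 0.242 0.914
outer loop
vertex 4.08 3.118 -3.553
vertex 4.272 3.88 -3.823
vertex 2.758 3.989 -3.311
endloop
endfacet
facet normal -0.175 0.923 -0.341
outer loop
vertex 1.404 -0.173 -2.044
vertex 1.085 -0.476 -2.7
vertex 0.809 -0.266 -1.99
endloop
endfacet
facet normal 0.086 0.030 0.996
outer loop
vertex 1.404 -0.173 -2.044
vertex 0.809 -0.266 -1.99
vertex 1.455 -2.424 -1.98
endloop
endfacet
facet normal -0.175 0.924 -0.341
outer loop
vertex 0.809 -0.266 -1.99
vertex 1.085 -0.476 -2.7
vertex 0.376 -0.482 -2.353
endloop
endfacet
facet normal -0.582 -0.170 0.795
outer loop
vertex 0.809 -0.266 -1.99
vertex 0.376 -0.482 -2.353
vertex 1.455 -2.424 -1.98
endloop
endfacet
facet normal -0.175 0.923 -0.342
outer loop
vertex 0.376 -0.482 -2.353
vertex 1.085 -0.476 -2.7
vertex 0.358 -0.695 -2.918
endloop
endfacet
facet normal -0.873 -0.447 0.196
outer loop
vertex 0.376 -0.482 -2.353
vertex 0.358 -0.695 -2.918
vertex 1.455 -2.424 -1.98
endloop
endfacet
facet normal -0.176 0.923 -0.341
outer loop
vertex 0.358 -0.695 -2.918
vertex 1.085 -0.476 -2.7
vertex 0.766 -0.779 -3.356
endloop
endfacet
facet normal -0.620 -0.640 -0.455
outer loop
vertex 0.358 -0.695 -2.918
vertex 0.766 -0.779 -3.356
vertex 1.455 -2.424 -1.98
endloop
endfacet
facet normal -0.175 0.923 -0.341
outer loop
vertex 0.766 -0.779 -3.356
vertex 1.085 -0.476 -2.7
vertex 1.361 -0.686 -3.41
endloop
endfacet
facet normal 0.029 -0.634 -0.773
outer loop
vertex 0.766 -0.779 -3.356
vertex 1.361 -0.686 -3.41
vertex 1.455 -2.424 -1.98
endloop
endfacet
facet normal -0.175 0.923 -0.341
outer loop
vertex 1.361 -0.686 -3.41
vertex 1.085 -0.476 -2.7
vertex 1.794 -0.47 -3.048
endloop
endfacet
facet normal 0.695 -0.434 -0.573
outer loop
vertex 1.361 -0.686 -3.41
vertex 1.794 -0.47 -3.048
vertex 1.455 -2.424 -1.98
endloop
endfacet
facet normal -0.176 0.923 -0.342
outer loop
vertex 1.794 -0.47 -3.048
vertex 1.085 -0.476 -2.7
vertex 1.812 -0.257 -2.482
endloop
endfacet
facet normal 0.987 -0.156 0.027
outer loop
vertex 1.794 -0.47 -3.048
vertex 1.812 -0.257 -2.482
vertex 1.455 -2.424 -1.98
endloop
endfacet
facet normal -0.176 0.923 -0.341
outer loop
vertex 1.812 -0.257 -2.482
vertex 1.085 -0.476 -2.7
vertex 1.404 -0.173 -2.044
endloop
endfacet
facet normal 0.735 0.036 0.677
outer loop
vertex 1.812 -0.257 -2.482
vertex 1.404 -0.173 -2.044
vertex 1.455 -2.424 -1.98
endloop
endfacet
facet normal -0.493 -0.717 0.492
outer loop
vertex -0.826 -3.04 3.93
vertex -2.023 -1.667 4.732
vertex -1.624 -3.163 2.95
endloop
endfacet
facet normal 0.601 -0.690 -0.403
outer loop
vertex -0.557 -1.613 1.888
vertex -0.826 -3.04 3.93
vertex -1.624 -3.163 2.95
endloop
endfacet
facet normal -0.494 -0.717 0.492
outer loop
vertex -1.624 -3.163 2.95
vertex -2.023 -1.667 4.732
vertex -2.82 -1.79 3.752
endloop
endfacet
facet normal -0.628 -0.096 -0.772
outer loop
vertex -2.82 -1.79 3.752
vertex -0.557 -1.613 1.888
vertex -1.624 -3.163 2.95
endloop
endfacet
facet normal 0.628 0.097 0.772
outer loop
vertex -0.826 -3.04 3.93
vertex -0.956 -0.117 3.67
vertex -2.023 -1.667 4.732
endloop
endfacet
facet normal 0.602 -0.690 -0.403
outer loop
vertex 0.24 -1.49 2.868
vertex -0.826 -3.04 3.93
vertex -0.557 -1.613 1.888
endloop
endfacet
facet normal 0.628 0.097 0.772
outer loop
vertex 0.24 -1.49 2.868
vertex -0.956 -0.117 3.67
vertex -0.826 -3.04 3.93
endloop
endfacet
facet normal -0.602 0.690 0.403
outer loop
vertex -2.023 -1.667 4.732
vertex -0.956 -0.117 3.67
vertex -2.82 -1.79 3.752
endloop
endfacet
facet normal -0.628 -0.097 -0.772
outer loop
vertex -1.754 -0.24 2.69
vertex -0.557 -1.613 1.888
vertex -2.82 -1.79 3.752
endloop
endfacet
facet normal -0.601 0.690 0.403
outer loop
vertex -2.82 -1.79 3.752
vertex -0.956 -0.117 3.67
vertex -1.754 -0.24 2.69
endloop
endfacet
facet normal 0.494 0.717 -0.492
outer loop
vertex -1.754 -0.24 2.69
vertex 0.24 -1.49 2.868
vertex -0.557 -1.613 1.888
endloop
endfacet
facet normal 0.494 0.717 -0.492
outer loop
vertex -0.956 -0.117 3.67
vertex 0.24 -1.49 2.868
vertex -1.754 -0.24 2.69
endloop
endfacet

endsolid


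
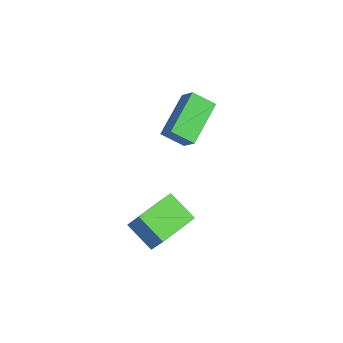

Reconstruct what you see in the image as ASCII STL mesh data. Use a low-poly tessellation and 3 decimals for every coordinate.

solid 
facet normal -0.679 -0.040 -0.733
outer loop
vertex -2.508 1.383 2.637
vertex -3.491 2.944 3.462
vertex -1.909 2.074 2.044
endloop
endfacet
facet normal 0.486 -0.772 -0.409
outer loop
vertex -1.209 2.116 2.798
vertex -2.508 1.383 2.637
vertex -1.909 2.074 2.044
endloop
endfacet
facet normal -0.679 -0.041 -0.733
outer loop
vertex -1.909 2.074 2.044
vertex -3.491 2.944 3.462
vertex -2.892 3.635 2.868
endloop
endfacet
facet normal 0.549 0.634 -0.545
outer loop
vertex -2.892 3.635 2.868
vertex -1.209 2.116 2.798
vertex -1.909 2.074 2.044
endloop
endfacet
facet normal -0.549 -0.634 0.545
outer loop
vertex -2.508 1.383 2.637
vertex -2.791 2.986 4.216
vertex -3.491 2.944 3.462
endloop
endfacet
facet normal 0.486 -0.773 -0.408
outer loop
vertex -1.808 1.425 3.392
vertex -2.508 1.383 2.637
vertex -1.209 2.116 2.798
endloop
endfacet
facet normal -0.549 -0.634 0.545
outer loop
vertex -1.808 1.425 3.392
vertex -2.791 2.986 4.216
vertex -2.508 1.383 2.637
endloop
endfacet
facet normal -0.486 0.773 0.408
outer loop
vertex -3.491 2.944 3.462
vertex -2.791 2.986 4.216
vertex -2.892 3.635 2.868
endloop
endfacet
facet normal 0.549 0.634 -0.545
outer loop
vertex -2.192 3.677 3.623
vertex -1.209 2.116 2.798
vertex -2.892 3.635 2.868
endloop
endfacet
facet normal -0.487 0.772 0.408
outer loop
vertex -2.892 3.635 2.868
vertex -2.791 2.986 4.216
vertex -2.192 3.677 3.623
endloop
endfacet
facet normal 0.679 0.041 0.733
outer loop
vertex -2.192 3.677 3.623
vertex -1.808 1.425 3.392
vertex -1.209 2.116 2.798
endloop
endfacet
facet normal 0.679 0.041 0.733
outer loop
vertex -2.791 2.986 4.216
vertex -1.808 1.425 3.392
vertex -2.192 3.677 3.623
endloop
endfacet
facet normal -0.512 -0.089 -0.854
outer loop
vertex 0.997 -2.082 2.05
vertex 0.547 -0.487 2.153
vertex 2.097 -1.727 1.353
endloop
endfacet
facet normal 0.271 -0.961 -0.062
outer loop
vertex 2.753 -1.613 2.447
vertex 0.997 -2.082 2.05
vertex 2.097 -1.727 1.353
endloop
endfacet
facet normal -0.512 -0.088 -0.855
outer loop
vertex 2.097 -1.727 1.353
vertex 0.547 -0.487 2.153
vertex 1.648 -0.132 1.457
endloop
endfacet
facet normal 0.815 0.263 -0.516
outer loop
vertex 1.648 -0.132 1.457
vertex 2.753 -1.613 2.447
vertex 2.097 -1.727 1.353
endloop
endfacet
facet normal -0.815 -0.263 0.516
outer loop
vertex 0.997 -2.082 2.05
vertex 1.203 -0.373 3.247
vertex 0.547 -0.487 2.153
endloop
endfacet
facet normal 0.271 -0.961 -0.062
outer loop
vertex 1.652 -1.968 3.143
vertex 0.997 -2.082 2.05
vertex 2.753 -1.613 2.447
endloop
endfacet
facet normal -0.815 -0.263 0.516
outer loop
vertex 1.652 -1.968 3.143
vertex 1.203 -0.373 3.247
vertex 0.997 -2.082 2.05
endloop
endfacet
facet normal -0.271 0.961 0.062
outer loop
vertex 0.547 -0.487 2.153
vertex 1.203 -0.373 3.247
vertex 1.648 -0.132 1.457
endloop
endfacet
facet normal 0.815 0.263 -0.516
outer loop
vertex 2.303 -0.018 2.55
vertex 2.753 -1.613 2.447
vertex 1.648 -0.132 1.457
endloop
endfacet
facet normal -0.271 0.961 0.062
outer loop
vertex 1.648 -0.132 1.457
vertex 1.203 -0.373 3.247
vertex 2.303 -0.018 2.55
endloop
endfacet
facet normal 0.512 0.089 0.855
outer loop
vertex 2.303 -0.018 2.55
vertex 1.652 -1.968 3.143
vertex 2.753 -1.613 2.447
endloop
endfacet
facet normal 0.513 0.089 0.854
outer loop
vertex 1.203 -0.373 3.247
vertex 1.652 -1.968 3.143
vertex 2.303 -0.018 2.55
endloop
endfacet

endsolid


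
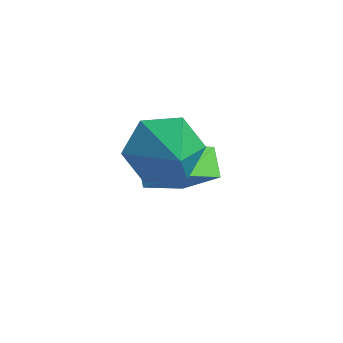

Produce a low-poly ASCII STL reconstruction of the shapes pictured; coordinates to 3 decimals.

solid 
facet normal -0.504 -0.569 -0.650
outer loop
vertex -2.909 0.169 0.443
vertex -3.603 0.252 0.909
vertex -3.232 1.214 -0.222
endloop
endfacet
facet normal 0.826 -0.098 -0.555
outer loop
vertex -2.617 1.908 0.571
vertex -2.909 0.169 0.443
vertex -3.232 1.214 -0.222
endloop
endfacet
facet normal -0.504 -0.569 -0.650
outer loop
vertex -3.232 1.214 -0.222
vertex -3.603 0.252 0.909
vertex -3.926 1.297 0.244
endloop
endfacet
facet normal -0.251 0.817 -0.520
outer loop
vertex -3.926 1.297 0.244
vertex -2.617 1.908 0.571
vertex -3.232 1.214 -0.222
endloop
endfacet
facet normal 0.251 -0.817 0.520
outer loop
vertex -2.909 0.169 0.443
vertex -2.988 0.946 1.702
vertex -3.603 0.252 0.909
endloop
endfacet
facet normal 0.826 -0.098 -0.555
outer loop
vertex -2.294 0.863 1.236
vertex -2.909 0.169 0.443
vertex -2.617 1.908 0.571
endloop
endfacet
facet normal 0.251 -0.817 0.520
outer loop
vertex -2.294 0.863 1.236
vertex -2.988 0.946 1.702
vertex -2.909 0.169 0.443
endloop
endfacet
facet normal -0.826 0.098 0.555
outer loop
vertex -3.603 0.252 0.909
vertex -2.988 0.946 1.702
vertex -3.926 1.297 0.244
endloop
endfacet
facet normal -0.251 0.817 -0.520
outer loop
vertex -3.311 1.991 1.037
vertex -2.617 1.908 0.571
vertex -3.926 1.297 0.244
endloop
endfacet
facet normal -0.826 0.098 0.555
outer loop
vertex -3.926 1.297 0.244
vertex -2.988 0.946 1.702
vertex -3.311 1.991 1.037
endloop
endfacet
facet normal 0.504 0.569 0.650
outer loop
vertex -3.311 1.991 1.037
vertex -2.294 0.863 1.236
vertex -2.617 1.908 0.571
endloop
endfacet
facet normal 0.504 0.569 0.650
outer loop
vertex -2.988 0.946 1.702
vertex -2.294 0.863 1.236
vertex -3.311 1.991 1.037
endloop
endfacet
facet normal -0.826 0.064 -0.560
outer loop
vertex -1.644 0.792 1.728
vertex -2.148 0.42 2.429
vertex -2.038 1.351 2.373
endloop
endfacet
facet normal 0.677 0.708 -0.201
outer loop
vertex -1.644 0.792 1.728
vertex -2.038 1.351 2.373
vertex -0.612 0.3 3.471
endloop
endfacet
facet normal -0.826 0.064 -0.560
outer loop
vertex -2.038 1.351 2.373
vertex -2.148 0.42 2.429
vertex -2.542 0.979 3.074
endloop
endfacet
facet normal 0.172 0.814 0.555
outer loop
vertex -2.038 1.351 2.373
vertex -2.542 0.979 3.074
vertex -0.612 0.3 3.471
endloop
endfacet
facet normal -0.826 0.064 -0.560
outer loop
vertex -2.542 0.979 3.074
vertex -2.148 0.42 2.429
vertex -2.652 0.047 3.13
endloop
endfacet
facet normal -0.174 0.080 0.982
outer loop
vertex -2.542 0.979 3.074
vertex -2.652 0.047 3.13
vertex -0.612 0.3 3.471
endloop
endfacet
facet normal -0.826 0.064 -0.560
outer loop
vertex -2.652 0.047 3.13
vertex -2.148 0.42 2.429
vertex -2.258 -0.512 2.485
endloop
endfacet
facet normal -0.014 -0.760 0.650
outer loop
vertex -2.652 0.047 3.13
vertex -2.258 -0.512 2.485
vertex -0.612 0.3 3.471
endloop
endfacet
facet normal -0.826 0.064 -0.560
outer loop
vertex -2.258 -0.512 2.485
vertex -2.148 0.42 2.429
vertex -1.754 -0.14 1.784
endloop
endfacet
facet normal 0.490 -0.865 -0.106
outer loop
vertex -2.258 -0.512 2.485
vertex -1.754 -0.14 1.784
vertex -0.612 0.3 3.471
endloop
endfacet
facet normal -0.826 0.064 -0.560
outer loop
vertex -1.754 -0.14 1.784
vertex -2.148 0.42 2.429
vertex -1.644 0.792 1.728
endloop
endfacet
facet normal 0.836 -0.131 -0.532
outer loop
vertex -1.754 -0.14 1.784
vertex -1.644 0.792 1.728
vertex -0.612 0.3 3.471
endloop
endfacet

endsolid


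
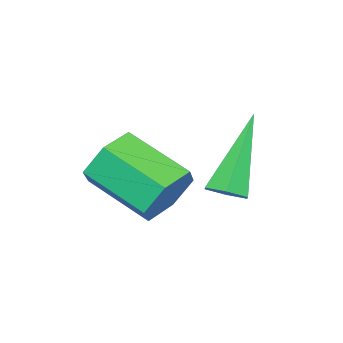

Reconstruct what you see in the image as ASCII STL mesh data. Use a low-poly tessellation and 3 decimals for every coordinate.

solid 
facet normal 0.044 0.913 -0.406
outer loop
vertex -2.099 0.927 1.309
vertex -2.383 1.251 2.007
vertex -1.575 1.162 1.895
endloop
endfacet
facet normal 0.768 -0.291 -0.570
outer loop
vertex -2.099 0.927 1.309
vertex -1.575 1.162 1.895
vertex -2.174 -0.615 1.995
endloop
endfacet
facet normal 0.768 -0.291 -0.570
outer loop
vertex -2.174 -0.615 1.995
vertex -1.575 1.162 1.895
vertex -1.65 -0.38 2.581
endloop
endfacet
facet normal -0.044 -0.913 0.406
outer loop
vertex -2.174 -0.615 1.995
vertex -1.65 -0.38 2.581
vertex -2.457 -0.291 2.693
endloop
endfacet
facet normal 0.044 0.913 -0.406
outer loop
vertex -1.575 1.162 1.895
vertex -2.383 1.251 2.007
vertex -1.859 1.486 2.592
endloop
endfacet
facet normal 0.937 0.103 0.334
outer loop
vertex -1.575 1.162 1.895
vertex -1.859 1.486 2.592
vertex -1.65 -0.38 2.581
endloop
endfacet
facet normal 0.937 0.103 0.333
outer loop
vertex -1.65 -0.38 2.581
vertex -1.859 1.486 2.592
vertex -1.933 -0.056 3.278
endloop
endfacet
facet normal -0.044 -0.913 0.406
outer loop
vertex -1.65 -0.38 2.581
vertex -1.933 -0.056 3.278
vertex -2.457 -0.291 2.693
endloop
endfacet
facet normal 0.044 0.913 -0.406
outer loop
vertex -1.859 1.486 2.592
vertex -2.383 1.251 2.007
vertex -2.666 1.575 2.705
endloop
endfacet
facet normal 0.170 0.394 0.903
outer loop
vertex -1.859 1.486 2.592
vertex -2.666 1.575 2.705
vertex -1.933 -0.056 3.278
endloop
endfacet
facet normal 0.170 0.394 0.903
outer loop
vertex -1.933 -0.056 3.278
vertex -2.666 1.575 2.705
vertex -2.741 0.033 3.391
endloop
endfacet
facet normal -0.044 -0.913 0.406
outer loop
vertex -1.933 -0.056 3.278
vertex -2.741 0.033 3.391
vertex -2.457 -0.291 2.693
endloop
endfacet
facet normal 0.044 0.913 -0.406
outer loop
vertex -2.666 1.575 2.705
vertex -2.383 1.251 2.007
vertex -3.19 1.34 2.119
endloop
endfacet
facet normal -0.768 0.291 0.570
outer loop
vertex -2.666 1.575 2.705
vertex -3.19 1.34 2.119
vertex -2.741 0.033 3.391
endloop
endfacet
facet normal -0.768 0.291 0.570
outer loop
vertex -2.741 0.033 3.391
vertex -3.19 1.34 2.119
vertex -3.265 -0.202 2.805
endloop
endfacet
facet normal -0.044 -0.913 0.406
outer loop
vertex -2.741 0.033 3.391
vertex -3.265 -0.202 2.805
vertex -2.457 -0.291 2.693
endloop
endfacet
facet normal 0.044 0.913 -0.406
outer loop
vertex -3.19 1.34 2.119
vertex -2.383 1.251 2.007
vertex -2.907 1.016 1.422
endloop
endfacet
facet normal -0.937 -0.103 -0.333
outer loop
vertex -3.19 1.34 2.119
vertex -2.907 1.016 1.422
vertex -3.265 -0.202 2.805
endloop
endfacet
facet normal -0.937 -0.103 -0.334
outer loop
vertex -3.265 -0.202 2.805
vertex -2.907 1.016 1.422
vertex -2.981 -0.526 2.108
endloop
endfacet
facet normal -0.044 -0.913 0.406
outer loop
vertex -3.265 -0.202 2.805
vertex -2.981 -0.526 2.108
vertex -2.457 -0.291 2.693
endloop
endfacet
facet normal 0.044 0.913 -0.406
outer loop
vertex -2.907 1.016 1.422
vertex -2.383 1.251 2.007
vertex -2.099 0.927 1.309
endloop
endfacet
facet normal -0.170 -0.394 -0.903
outer loop
vertex -2.907 1.016 1.422
vertex -2.099 0.927 1.309
vertex -2.981 -0.526 2.108
endloop
endfacet
facet normal -0.170 -0.394 -0.903
outer loop
vertex -2.981 -0.526 2.108
vertex -2.099 0.927 1.309
vertex -2.174 -0.615 1.995
endloop
endfacet
facet normal -0.044 -0.913 0.406
outer loop
vertex -2.981 -0.526 2.108
vertex -2.174 -0.615 1.995
vertex -2.457 -0.291 2.693
endloop
endfacet
facet normal 0.608 0.056 -0.792
outer loop
vertex -2.496 2.036 2.457
vertex -2.846 2.33 2.209
vertex -2.481 2.553 2.505
endloop
endfacet
facet normal 0.651 -0.089 0.753
outer loop
vertex -2.496 2.036 2.457
vertex -2.481 2.553 2.505
vertex -4.154 2.21 3.911
endloop
endfacet
facet normal 0.608 0.056 -0.792
outer loop
vertex -2.481 2.553 2.505
vertex -2.846 2.33 2.209
vertex -2.831 2.848 2.257
endloop
endfacet
facet normal 0.288 0.793 0.537
outer loop
vertex -2.481 2.553 2.505
vertex -2.831 2.848 2.257
vertex -4.154 2.21 3.911
endloop
endfacet
facet normal 0.609 0.056 -0.791
outer loop
vertex -2.831 2.848 2.257
vertex -2.846 2.33 2.209
vertex -3.195 2.625 1.961
endloop
endfacet
facet normal -0.489 0.871 -0.055
outer loop
vertex -2.831 2.848 2.257
vertex -3.195 2.625 1.961
vertex -4.154 2.21 3.911
endloop
endfacet
facet normal 0.609 0.056 -0.791
outer loop
vertex -3.195 2.625 1.961
vertex -2.846 2.33 2.209
vertex -3.21 2.107 1.913
endloop
endfacet
facet normal -0.901 0.066 -0.429
outer loop
vertex -3.195 2.625 1.961
vertex -3.21 2.107 1.913
vertex -4.154 2.21 3.911
endloop
endfacet
facet normal 0.609 0.056 -0.791
outer loop
vertex -3.21 2.107 1.913
vertex -2.846 2.33 2.209
vertex -2.861 1.813 2.161
endloop
endfacet
facet normal -0.537 -0.816 -0.212
outer loop
vertex -3.21 2.107 1.913
vertex -2.861 1.813 2.161
vertex -4.154 2.21 3.911
endloop
endfacet
facet normal 0.608 0.056 -0.792
outer loop
vertex -2.861 1.813 2.161
vertex -2.846 2.33 2.209
vertex -2.496 2.036 2.457
endloop
endfacet
facet normal 0.239 -0.894 0.379
outer loop
vertex -2.861 1.813 2.161
vertex -2.496 2.036 2.457
vertex -4.154 2.21 3.911
endloop
endfacet

endsolid


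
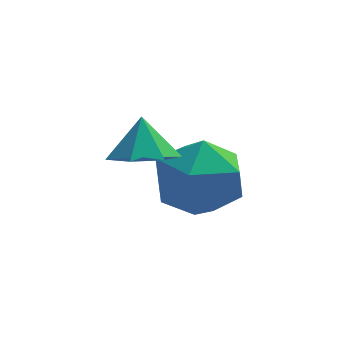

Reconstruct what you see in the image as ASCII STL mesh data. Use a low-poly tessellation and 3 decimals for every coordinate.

solid 
facet normal -0.405 -0.240 0.882
outer loop
vertex 1.135 0.157 1.623
vertex 1.871 -0.759 1.712
vertex 2.184 0.292 2.141
endloop
endfacet
facet normal -0.440 0.464 0.769
outer loop
vertex 1.135 0.157 1.623
vertex 2.184 0.292 2.141
vertex 1.777 1.12 1.409
endloop
endfacet
facet normal -0.804 0.572 0.164
outer loop
vertex 1.135 0.157 1.623
vertex 1.777 1.12 1.409
vertex 1.213 0.581 0.527
endloop
endfacet
facet normal -0.993 -0.064 -0.096
outer loop
vertex 1.135 0.157 1.623
vertex 1.213 0.581 0.527
vertex 1.27 -0.58 0.715
endloop
endfacet
facet normal -0.747 -0.566 0.349
outer loop
vertex 1.135 0.157 1.623
vertex 1.27 -0.58 0.715
vertex 1.871 -0.759 1.712
endloop
endfacet
facet normal 0.225 0.705 0.672
outer loop
vertex 1.777 1.12 1.409
vertex 2.184 0.292 2.141
vertex 2.91 0.8 1.365
endloop
endfacet
facet normal 0.282 -0.433 0.856
outer loop
vertex 2.184 0.292 2.141
vertex 1.871 -0.759 1.712
vertex 2.967 -0.361 1.553
endloop
endfacet
facet normal -0.272 -0.962 -0.009
outer loop
vertex 1.871 -0.759 1.712
vertex 1.27 -0.58 0.715
vertex 2.403 -0.9 0.671
endloop
endfacet
facet normal -0.671 -0.151 -0.726
outer loop
vertex 1.27 -0.58 0.715
vertex 1.213 0.581 0.527
vertex 1.996 -0.072 -0.061
endloop
endfacet
facet normal -0.364 0.880 -0.305
outer loop
vertex 1.213 0.581 0.527
vertex 1.777 1.12 1.409
vertex 2.309 0.979 0.368
endloop
endfacet
facet normal 0.993 0.064 0.096
outer loop
vertex 3.045 0.063 0.457
vertex 2.91 0.8 1.365
vertex 2.967 -0.361 1.553
endloop
endfacet
facet normal 0.804 -0.572 -0.164
outer loop
vertex 3.045 0.063 0.457
vertex 2.967 -0.361 1.553
vertex 2.403 -0.9 0.671
endloop
endfacet
facet normal 0.440 -0.464 -0.769
outer loop
vertex 3.045 0.063 0.457
vertex 2.403 -0.9 0.671
vertex 1.996 -0.072 -0.061
endloop
endfacet
facet normal 0.405 0.240 -0.882
outer loop
vertex 3.045 0.063 0.457
vertex 1.996 -0.072 -0.061
vertex 2.309 0.979 0.368
endloop
endfacet
facet normal 0.747 0.566 -0.349
outer loop
vertex 3.045 0.063 0.457
vertex 2.309 0.979 0.368
vertex 2.91 0.8 1.365
endloop
endfacet
facet normal 0.671 0.151 0.726
outer loop
vertex 2.967 -0.361 1.553
vertex 2.91 0.8 1.365
vertex 2.184 0.292 2.141
endloop
endfacet
facet normal 0.364 -0.880 0.305
outer loop
vertex 2.403 -0.9 0.671
vertex 2.967 -0.361 1.553
vertex 1.871 -0.759 1.712
endloop
endfacet
facet normal -0.225 -0.705 -0.672
outer loop
vertex 1.996 -0.072 -0.061
vertex 2.403 -0.9 0.671
vertex 1.27 -0.58 0.715
endloop
endfacet
facet normal -0.282 0.433 -0.856
outer loop
vertex 2.309 0.979 0.368
vertex 1.996 -0.072 -0.061
vertex 1.213 0.581 0.527
endloop
endfacet
facet normal 0.272 0.962 0.009
outer loop
vertex 2.91 0.8 1.365
vertex 2.309 0.979 0.368
vertex 1.777 1.12 1.409
endloop
endfacet
facet normal 0.034 -0.443 -0.896
outer loop
vertex 1.386 -1.838 2.916
vertex 0.908 -1.237 2.601
vertex 1.736 -1.269 2.648
endloop
endfacet
facet normal 0.696 -0.093 0.712
outer loop
vertex 1.386 -1.838 2.916
vertex 1.736 -1.269 2.648
vertex 0.872 -0.763 3.559
endloop
endfacet
facet normal 0.034 -0.442 -0.896
outer loop
vertex 1.736 -1.269 2.648
vertex 0.908 -1.237 2.601
vertex 1.464 -0.676 2.345
endloop
endfacet
facet normal 0.739 0.543 0.399
outer loop
vertex 1.736 -1.269 2.648
vertex 1.464 -0.676 2.345
vertex 0.872 -0.763 3.559
endloop
endfacet
facet normal 0.034 -0.443 -0.896
outer loop
vertex 1.464 -0.676 2.345
vertex 0.908 -1.237 2.601
vertex 0.773 -0.505 2.234
endloop
endfacet
facet normal 0.211 0.962 0.172
outer loop
vertex 1.464 -0.676 2.345
vertex 0.773 -0.505 2.234
vertex 0.872 -0.763 3.559
endloop
endfacet
facet normal 0.035 -0.443 -0.896
outer loop
vertex 0.773 -0.505 2.234
vertex 0.908 -1.237 2.601
vertex 0.184 -0.885 2.399
endloop
endfacet
facet normal -0.490 0.848 0.202
outer loop
vertex 0.773 -0.505 2.234
vertex 0.184 -0.885 2.399
vertex 0.872 -0.763 3.559
endloop
endfacet
facet normal 0.035 -0.442 -0.896
outer loop
vertex 0.184 -0.885 2.399
vertex 0.908 -1.237 2.601
vertex 0.141 -1.531 2.716
endloop
endfacet
facet normal -0.837 0.285 0.467
outer loop
vertex 0.184 -0.885 2.399
vertex 0.141 -1.531 2.716
vertex 0.872 -0.763 3.559
endloop
endfacet
facet normal 0.035 -0.442 -0.896
outer loop
vertex 0.141 -1.531 2.716
vertex 0.908 -1.237 2.601
vertex 0.675 -1.955 2.946
endloop
endfacet
facet normal -0.568 -0.300 0.766
outer loop
vertex 0.141 -1.531 2.716
vertex 0.675 -1.955 2.946
vertex 0.872 -0.763 3.559
endloop
endfacet
facet normal 0.035 -0.442 -0.896
outer loop
vertex 0.675 -1.955 2.946
vertex 0.908 -1.237 2.601
vertex 1.386 -1.838 2.916
endloop
endfacet
facet normal 0.114 -0.469 0.876
outer loop
vertex 0.675 -1.955 2.946
vertex 1.386 -1.838 2.916
vertex 0.872 -0.763 3.559
endloop
endfacet

endsolid


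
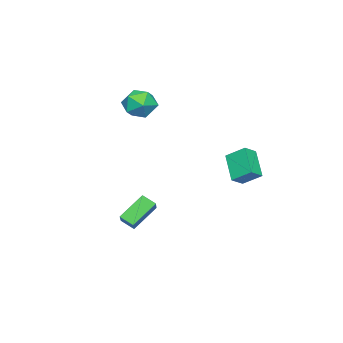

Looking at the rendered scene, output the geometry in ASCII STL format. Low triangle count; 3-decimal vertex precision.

solid 
facet normal -0.577 -0.495 0.650
outer loop
vertex -2.932 2.462 -0.091
vertex -3.013 3.448 0.589
vertex -3.616 2.7 -0.517
endloop
endfacet
facet normal 0.067 -0.821 -0.566
outer loop
vertex -2.647 3.532 -1.609
vertex -2.932 2.462 -0.091
vertex -3.616 2.7 -0.517
endloop
endfacet
facet normal -0.576 -0.496 0.650
outer loop
vertex -3.616 2.7 -0.517
vertex -3.013 3.448 0.589
vertex -3.697 3.685 0.163
endloop
endfacet
facet normal -0.814 0.283 -0.507
outer loop
vertex -3.697 3.685 0.163
vertex -2.647 3.532 -1.609
vertex -3.616 2.7 -0.517
endloop
endfacet
facet normal 0.814 -0.283 0.507
outer loop
vertex -2.932 2.462 -0.091
vertex -2.044 4.28 -0.503
vertex -3.013 3.448 0.589
endloop
endfacet
facet normal 0.068 -0.821 -0.566
outer loop
vertex -1.963 3.295 -1.183
vertex -2.932 2.462 -0.091
vertex -2.647 3.532 -1.609
endloop
endfacet
facet normal 0.814 -0.283 0.507
outer loop
vertex -1.963 3.295 -1.183
vertex -2.044 4.28 -0.503
vertex -2.932 2.462 -0.091
endloop
endfacet
facet normal -0.068 0.822 0.566
outer loop
vertex -3.013 3.448 0.589
vertex -2.044 4.28 -0.503
vertex -3.697 3.685 0.163
endloop
endfacet
facet normal -0.814 0.283 -0.507
outer loop
vertex -2.728 4.518 -0.929
vertex -2.647 3.532 -1.609
vertex -3.697 3.685 0.163
endloop
endfacet
facet normal -0.067 0.821 0.567
outer loop
vertex -3.697 3.685 0.163
vertex -2.044 4.28 -0.503
vertex -2.728 4.518 -0.929
endloop
endfacet
facet normal 0.576 0.495 -0.650
outer loop
vertex -2.728 4.518 -0.929
vertex -1.963 3.295 -1.183
vertex -2.647 3.532 -1.609
endloop
endfacet
facet normal 0.577 0.496 -0.649
outer loop
vertex -2.044 4.28 -0.503
vertex -1.963 3.295 -1.183
vertex -2.728 4.518 -0.929
endloop
endfacet
facet normal -0.734 -0.401 -0.548
outer loop
vertex -1.036 -0.943 -2.993
vertex -1.095 -0.255 -3.417
vertex 0.092 -1.517 -4.083
endloop
endfacet
facet normal 0.072 -0.850 0.522
outer loop
vertex 1.215 -0.905 -3.243
vertex -1.036 -0.943 -2.993
vertex 0.092 -1.517 -4.083
endloop
endfacet
facet normal -0.734 -0.400 -0.549
outer loop
vertex 0.092 -1.517 -4.083
vertex -1.095 -0.255 -3.417
vertex 0.033 -0.829 -4.506
endloop
endfacet
facet normal 0.675 -0.343 -0.653
outer loop
vertex 0.033 -0.829 -4.506
vertex 1.215 -0.905 -3.243
vertex 0.092 -1.517 -4.083
endloop
endfacet
facet normal -0.675 0.344 0.652
outer loop
vertex -1.036 -0.943 -2.993
vertex 0.028 0.357 -2.577
vertex -1.095 -0.255 -3.417
endloop
endfacet
facet normal 0.072 -0.849 0.523
outer loop
vertex 0.087 -0.331 -2.154
vertex -1.036 -0.943 -2.993
vertex 1.215 -0.905 -3.243
endloop
endfacet
facet normal -0.675 0.344 0.653
outer loop
vertex 0.087 -0.331 -2.154
vertex 0.028 0.357 -2.577
vertex -1.036 -0.943 -2.993
endloop
endfacet
facet normal -0.072 0.850 -0.523
outer loop
vertex -1.095 -0.255 -3.417
vertex 0.028 0.357 -2.577
vertex 0.033 -0.829 -4.506
endloop
endfacet
facet normal 0.675 -0.344 -0.653
outer loop
vertex 1.156 -0.217 -3.667
vertex 1.215 -0.905 -3.243
vertex 0.033 -0.829 -4.506
endloop
endfacet
facet normal -0.073 0.850 -0.523
outer loop
vertex 0.033 -0.829 -4.506
vertex 0.028 0.357 -2.577
vertex 1.156 -0.217 -3.667
endloop
endfacet
facet normal 0.734 0.401 0.549
outer loop
vertex 1.156 -0.217 -3.667
vertex 0.087 -0.331 -2.154
vertex 1.215 -0.905 -3.243
endloop
endfacet
facet normal 0.734 0.400 0.549
outer loop
vertex 0.028 0.357 -2.577
vertex 0.087 -0.331 -2.154
vertex 1.156 -0.217 -3.667
endloop
endfacet
facet normal 0.356 0.904 -0.239
outer loop
vertex -2.494 -1.632 1.819
vertex -3.042 -1.227 2.535
vertex -2.124 -1.537 2.73
endloop
endfacet
facet normal 0.837 0.394 -0.381
outer loop
vertex -2.494 -1.632 1.819
vertex -2.124 -1.537 2.73
vertex -1.967 -2.367 2.217
endloop
endfacet
facet normal 0.540 -0.067 -0.839
outer loop
vertex -2.494 -1.632 1.819
vertex -1.967 -2.367 2.217
vertex -2.787 -2.57 1.705
endloop
endfacet
facet normal -0.122 0.157 -0.980
outer loop
vertex -2.494 -1.632 1.819
vertex -2.787 -2.57 1.705
vertex -3.452 -1.865 1.901
endloop
endfacet
facet normal -0.236 0.757 -0.609
outer loop
vertex -2.494 -1.632 1.819
vertex -3.452 -1.865 1.901
vertex -3.042 -1.227 2.535
endloop
endfacet
facet normal 0.973 0.045 0.226
outer loop
vertex -1.967 -2.367 2.217
vertex -2.124 -1.537 2.73
vertex -2.188 -2.415 3.179
endloop
endfacet
facet normal 0.197 0.868 0.455
outer loop
vertex -2.124 -1.537 2.73
vertex -3.042 -1.227 2.535
vertex -2.853 -1.71 3.375
endloop
endfacet
facet normal -0.762 0.632 -0.143
outer loop
vertex -3.042 -1.227 2.535
vertex -3.452 -1.865 1.901
vertex -3.673 -1.913 2.863
endloop
endfacet
facet normal -0.577 -0.338 -0.743
outer loop
vertex -3.452 -1.865 1.901
vertex -2.787 -2.57 1.705
vertex -3.516 -2.743 2.35
endloop
endfacet
facet normal 0.495 -0.701 -0.514
outer loop
vertex -2.787 -2.57 1.705
vertex -1.967 -2.367 2.217
vertex -2.598 -3.053 2.545
endloop
endfacet
facet normal 0.122 -0.157 0.980
outer loop
vertex -3.146 -2.648 3.261
vertex -2.188 -2.415 3.179
vertex -2.853 -1.71 3.375
endloop
endfacet
facet normal -0.540 0.067 0.839
outer loop
vertex -3.146 -2.648 3.261
vertex -2.853 -1.71 3.375
vertex -3.673 -1.913 2.863
endloop
endfacet
facet normal -0.837 -0.394 0.381
outer loop
vertex -3.146 -2.648 3.261
vertex -3.673 -1.913 2.863
vertex -3.516 -2.743 2.35
endloop
endfacet
facet normal -0.356 -0.904 0.239
outer loop
vertex -3.146 -2.648 3.261
vertex -3.516 -2.743 2.35
vertex -2.598 -3.053 2.545
endloop
endfacet
facet normal 0.236 -0.757 0.609
outer loop
vertex -3.146 -2.648 3.261
vertex -2.598 -3.053 2.545
vertex -2.188 -2.415 3.179
endloop
endfacet
facet normal 0.577 0.338 0.743
outer loop
vertex -2.853 -1.71 3.375
vertex -2.188 -2.415 3.179
vertex -2.124 -1.537 2.73
endloop
endfacet
facet normal -0.495 0.701 0.514
outer loop
vertex -3.673 -1.913 2.863
vertex -2.853 -1.71 3.375
vertex -3.042 -1.227 2.535
endloop
endfacet
facet normal -0.973 -0.045 -0.226
outer loop
vertex -3.516 -2.743 2.35
vertex -3.673 -1.913 2.863
vertex -3.452 -1.865 1.901
endloop
endfacet
facet normal -0.197 -0.868 -0.455
outer loop
vertex -2.598 -3.053 2.545
vertex -3.516 -2.743 2.35
vertex -2.787 -2.57 1.705
endloop
endfacet
facet normal 0.762 -0.632 0.143
outer loop
vertex -2.188 -2.415 3.179
vertex -2.598 -3.053 2.545
vertex -1.967 -2.367 2.217
endloop
endfacet

endsolid


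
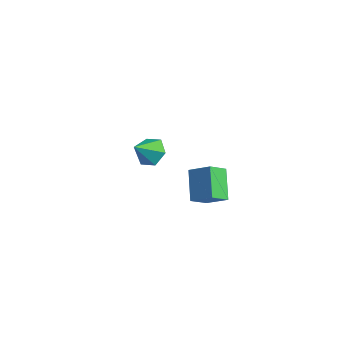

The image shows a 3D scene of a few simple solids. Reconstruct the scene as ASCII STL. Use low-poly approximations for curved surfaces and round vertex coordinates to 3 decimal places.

solid 
facet normal -0.010 0.760 -0.650
outer loop
vertex -2.748 0.139 -1.644
vertex -3.729 -0.178 -2.0
vertex -3.651 0.53 -1.174
endloop
endfacet
facet normal 0.494 0.104 0.863
outer loop
vertex -2.748 0.139 -1.644
vertex -3.651 0.53 -1.174
vertex -3.711 -1.462 -0.9
endloop
endfacet
facet normal -0.010 0.760 -0.650
outer loop
vertex -3.651 0.53 -1.174
vertex -3.729 -0.178 -2.0
vertex -4.631 0.212 -1.53
endloop
endfacet
facet normal -0.377 0.137 0.916
outer loop
vertex -3.651 0.53 -1.174
vertex -4.631 0.212 -1.53
vertex -3.711 -1.462 -0.9
endloop
endfacet
facet normal -0.011 0.759 -0.651
outer loop
vertex -4.631 0.212 -1.53
vertex -3.729 -0.178 -2.0
vertex -4.709 -0.496 -2.355
endloop
endfacet
facet normal -0.866 -0.336 0.371
outer loop
vertex -4.631 0.212 -1.53
vertex -4.709 -0.496 -2.355
vertex -3.711 -1.462 -0.9
endloop
endfacet
facet normal -0.011 0.759 -0.651
outer loop
vertex -4.709 -0.496 -2.355
vertex -3.729 -0.178 -2.0
vertex -3.806 -0.886 -2.825
endloop
endfacet
facet normal -0.484 -0.845 -0.229
outer loop
vertex -4.709 -0.496 -2.355
vertex -3.806 -0.886 -2.825
vertex -3.711 -1.462 -0.9
endloop
endfacet
facet normal -0.010 0.759 -0.651
outer loop
vertex -3.806 -0.886 -2.825
vertex -3.729 -0.178 -2.0
vertex -2.826 -0.569 -2.47
endloop
endfacet
facet normal 0.386 -0.878 -0.282
outer loop
vertex -3.806 -0.886 -2.825
vertex -2.826 -0.569 -2.47
vertex -3.711 -1.462 -0.9
endloop
endfacet
facet normal -0.010 0.760 -0.650
outer loop
vertex -2.826 -0.569 -2.47
vertex -3.729 -0.178 -2.0
vertex -2.748 0.139 -1.644
endloop
endfacet
facet normal 0.876 -0.404 0.264
outer loop
vertex -2.826 -0.569 -2.47
vertex -2.748 0.139 -1.644
vertex -3.711 -1.462 -0.9
endloop
endfacet
facet normal -0.786 -0.348 -0.511
outer loop
vertex 2.351 -2.297 1.212
vertex 2.352 -1.132 0.418
vertex 3.65 -3.227 -0.151
endloop
endfacet
facet normal -0.001 -0.826 0.563
outer loop
vertex 4.868 -2.688 0.642
vertex 2.351 -2.297 1.212
vertex 3.65 -3.227 -0.151
endloop
endfacet
facet normal -0.786 -0.348 -0.511
outer loop
vertex 3.65 -3.227 -0.151
vertex 2.352 -1.132 0.418
vertex 3.651 -2.062 -0.945
endloop
endfacet
facet normal 0.619 -0.443 -0.649
outer loop
vertex 3.651 -2.062 -0.945
vertex 4.868 -2.688 0.642
vertex 3.65 -3.227 -0.151
endloop
endfacet
facet normal -0.619 0.443 0.649
outer loop
vertex 2.351 -2.297 1.212
vertex 3.57 -0.593 1.211
vertex 2.352 -1.132 0.418
endloop
endfacet
facet normal -0.001 -0.826 0.563
outer loop
vertex 3.569 -1.758 2.005
vertex 2.351 -2.297 1.212
vertex 4.868 -2.688 0.642
endloop
endfacet
facet normal -0.619 0.443 0.649
outer loop
vertex 3.569 -1.758 2.005
vertex 3.57 -0.593 1.211
vertex 2.351 -2.297 1.212
endloop
endfacet
facet normal 0.001 0.826 -0.563
outer loop
vertex 2.352 -1.132 0.418
vertex 3.57 -0.593 1.211
vertex 3.651 -2.062 -0.945
endloop
endfacet
facet normal 0.619 -0.443 -0.649
outer loop
vertex 4.869 -1.523 -0.152
vertex 4.868 -2.688 0.642
vertex 3.651 -2.062 -0.945
endloop
endfacet
facet normal 0.001 0.826 -0.563
outer loop
vertex 3.651 -2.062 -0.945
vertex 3.57 -0.593 1.211
vertex 4.869 -1.523 -0.152
endloop
endfacet
facet normal 0.786 0.348 0.511
outer loop
vertex 4.869 -1.523 -0.152
vertex 3.569 -1.758 2.005
vertex 4.868 -2.688 0.642
endloop
endfacet
facet normal 0.786 0.348 0.511
outer loop
vertex 3.57 -0.593 1.211
vertex 3.569 -1.758 2.005
vertex 4.869 -1.523 -0.152
endloop
endfacet

endsolid
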